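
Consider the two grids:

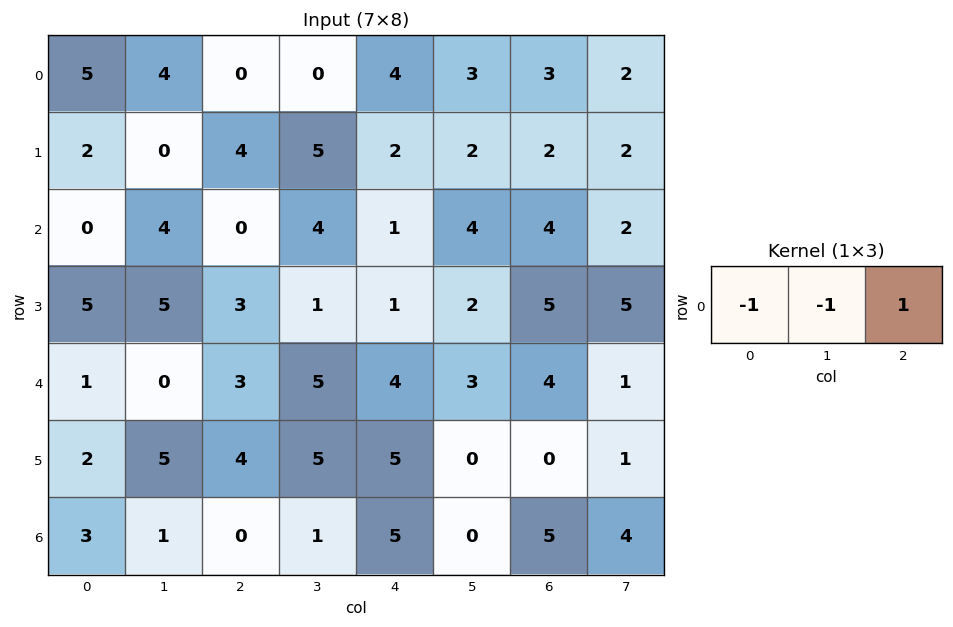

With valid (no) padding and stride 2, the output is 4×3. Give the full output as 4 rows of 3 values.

-9 4 -4
-4 -3 -1
2 -4 -3
-4 4 0

Output[0,0]: The receptive field on the input at this output position is [5 4 0]. Elementwise product with the kernel and sum: 5·-1 + 4·-1 + 0·1.
Output[0,1]: The receptive field on the input at this output position is [0 0 4]. Elementwise product with the kernel and sum: 0·-1 + 0·-1 + 4·1.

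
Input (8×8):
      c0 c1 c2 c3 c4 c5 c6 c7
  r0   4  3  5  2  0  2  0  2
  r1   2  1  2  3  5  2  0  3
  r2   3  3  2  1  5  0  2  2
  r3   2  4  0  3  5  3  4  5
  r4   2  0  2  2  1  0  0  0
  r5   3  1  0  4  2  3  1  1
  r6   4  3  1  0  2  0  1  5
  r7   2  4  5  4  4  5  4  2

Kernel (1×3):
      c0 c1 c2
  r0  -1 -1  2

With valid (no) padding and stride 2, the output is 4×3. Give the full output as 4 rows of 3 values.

3 -7 -2
-2 7 -1
2 -2 -1
-5 3 0

Output[0,0]: The receptive field on the input at this output position is [4 3 5]. Elementwise product with the kernel and sum: 4·-1 + 3·-1 + 5·2.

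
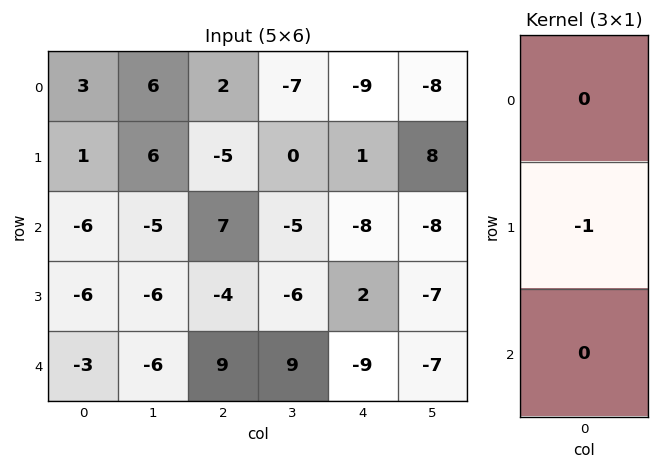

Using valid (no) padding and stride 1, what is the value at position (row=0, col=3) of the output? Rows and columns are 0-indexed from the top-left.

The receptive field on the input at this output position is [-7 / 0 / -5]. Elementwise product with the kernel and sum: 0·-1.

0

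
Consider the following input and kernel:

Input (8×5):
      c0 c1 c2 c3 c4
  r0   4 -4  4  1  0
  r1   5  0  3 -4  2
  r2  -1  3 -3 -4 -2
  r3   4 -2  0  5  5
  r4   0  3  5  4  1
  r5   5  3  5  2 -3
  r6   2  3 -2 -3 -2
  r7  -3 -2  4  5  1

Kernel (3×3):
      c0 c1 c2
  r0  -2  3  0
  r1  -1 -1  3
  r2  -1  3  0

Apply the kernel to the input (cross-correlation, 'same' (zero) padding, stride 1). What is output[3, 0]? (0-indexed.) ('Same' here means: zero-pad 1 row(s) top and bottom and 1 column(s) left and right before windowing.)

-13

The receptive field on the zero-padded input at this output position is [0 -1 3 / 0 4 -2 / 0 0 3]. Elementwise product with the kernel and sum: 0·-2 + -1·3 + 0·-1 + 4·-1 + -2·3 + 0·-1 + 0·3.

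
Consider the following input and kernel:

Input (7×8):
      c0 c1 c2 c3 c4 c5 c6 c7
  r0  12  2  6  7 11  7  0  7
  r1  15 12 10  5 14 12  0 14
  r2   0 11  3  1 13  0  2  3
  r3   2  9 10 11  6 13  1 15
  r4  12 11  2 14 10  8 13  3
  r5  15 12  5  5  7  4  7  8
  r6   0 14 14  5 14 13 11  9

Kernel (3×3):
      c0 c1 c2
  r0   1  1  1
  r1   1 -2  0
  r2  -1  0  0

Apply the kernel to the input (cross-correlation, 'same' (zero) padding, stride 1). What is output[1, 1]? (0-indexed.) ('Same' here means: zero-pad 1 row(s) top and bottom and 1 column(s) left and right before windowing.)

11

The receptive field on the zero-padded input at this output position is [12 2 6 / 15 12 10 / 0 11 3]. Elementwise product with the kernel and sum: 12·1 + 2·1 + 6·1 + 15·1 + 12·-2 + 0·-1.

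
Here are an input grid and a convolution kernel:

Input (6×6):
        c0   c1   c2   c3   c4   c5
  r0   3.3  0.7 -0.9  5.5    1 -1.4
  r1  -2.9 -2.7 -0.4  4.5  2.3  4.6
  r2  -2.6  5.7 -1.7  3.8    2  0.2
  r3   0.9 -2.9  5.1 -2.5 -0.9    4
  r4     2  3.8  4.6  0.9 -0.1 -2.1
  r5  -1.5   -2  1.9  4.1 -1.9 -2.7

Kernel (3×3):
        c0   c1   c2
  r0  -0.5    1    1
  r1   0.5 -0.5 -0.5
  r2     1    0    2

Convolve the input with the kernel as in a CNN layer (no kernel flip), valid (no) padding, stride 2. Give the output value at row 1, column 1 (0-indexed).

The receptive field on the input at this output position is [-1.7 3.8 2 / 5.1 -2.5 -0.9 / 4.6 0.9 -0.1]. Elementwise product with the kernel and sum: -1.7·-0.5 + 3.8·1 + 2·1 + 5.1·0.5 + -2.5·-0.5 + -0.9·-0.5 + 4.6·1 + -0.1·2.

15.3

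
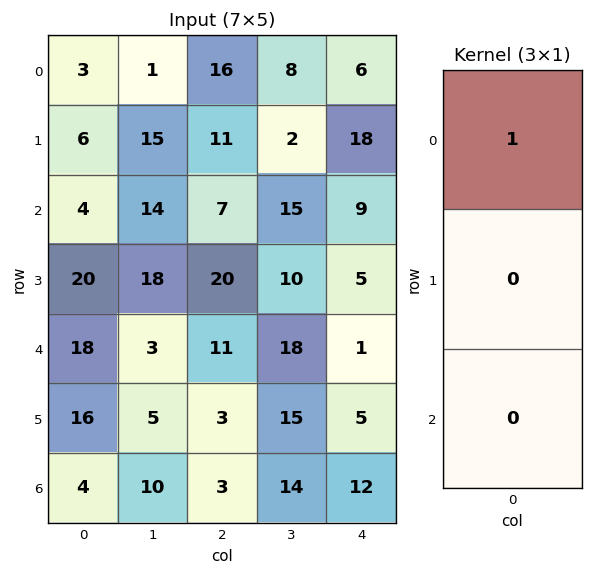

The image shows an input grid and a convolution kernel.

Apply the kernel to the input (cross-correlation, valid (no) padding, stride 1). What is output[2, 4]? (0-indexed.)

9

The receptive field on the input at this output position is [9 / 5 / 1]. Elementwise product with the kernel and sum: 9·1.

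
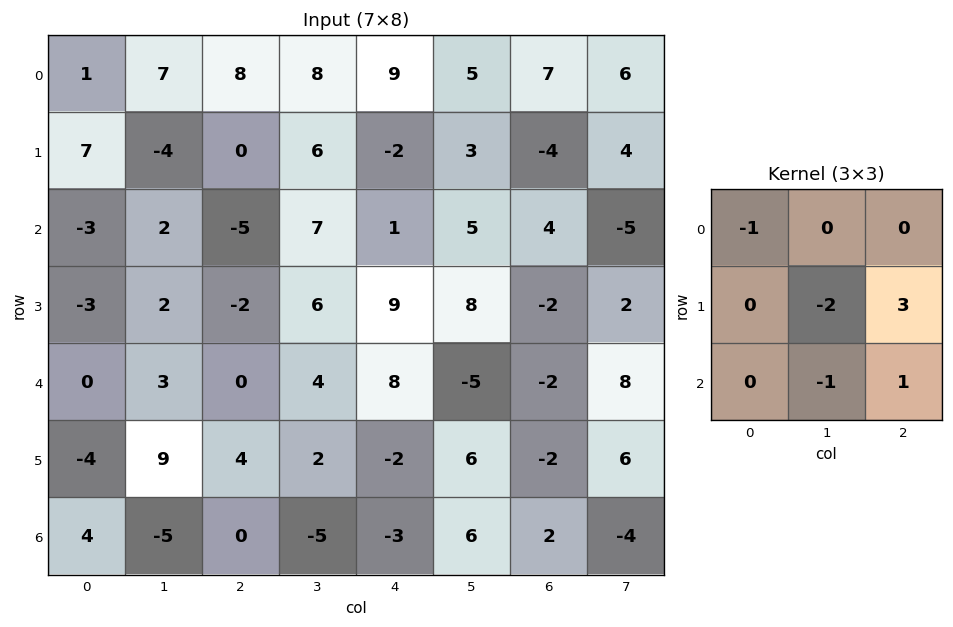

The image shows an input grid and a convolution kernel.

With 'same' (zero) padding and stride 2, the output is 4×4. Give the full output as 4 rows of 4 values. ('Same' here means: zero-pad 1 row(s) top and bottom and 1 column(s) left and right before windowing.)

8 14 2 12
17 43 6 -22
22 8 -29 28
-23 -24 22 -22

Output[0,0]: The receptive field on the zero-padded input at this output position is [0 0 0 / 0 1 7 / 0 7 -4]. Elementwise product with the kernel and sum: 0·-1 + 1·-2 + 7·3 + 7·-1 + -4·1.
Output[0,1]: The receptive field on the zero-padded input at this output position is [0 0 0 / 7 8 8 / -4 0 6]. Elementwise product with the kernel and sum: 0·-1 + 8·-2 + 8·3 + 0·-1 + 6·1.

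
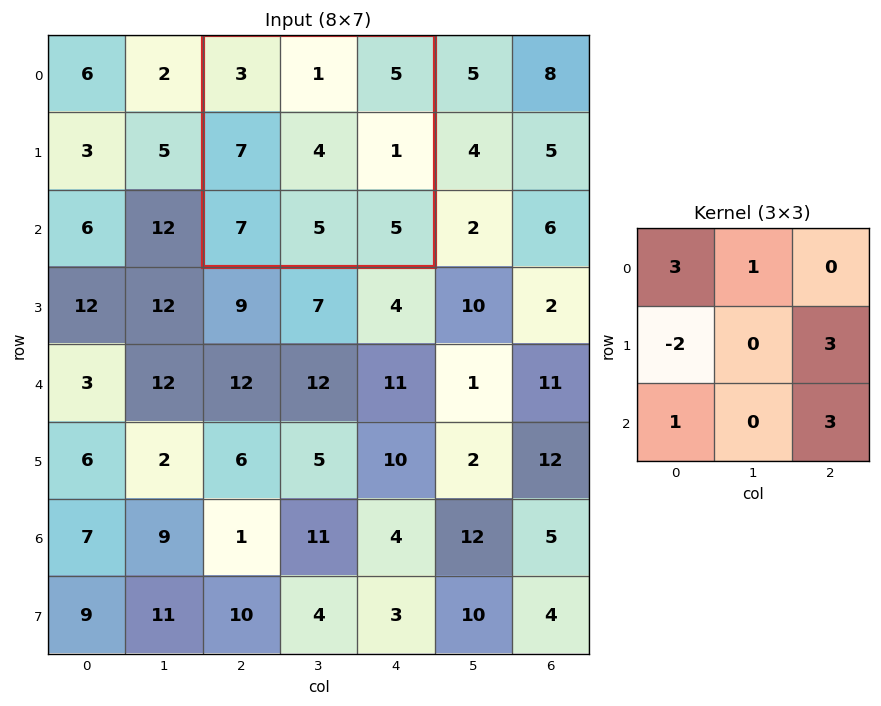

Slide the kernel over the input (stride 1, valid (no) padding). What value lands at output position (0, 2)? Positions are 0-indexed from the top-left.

21

The receptive field on the input at this output position is [3 1 5 / 7 4 1 / 7 5 5]. Elementwise product with the kernel and sum: 3·3 + 1·1 + 7·-2 + 1·3 + 7·1 + 5·3.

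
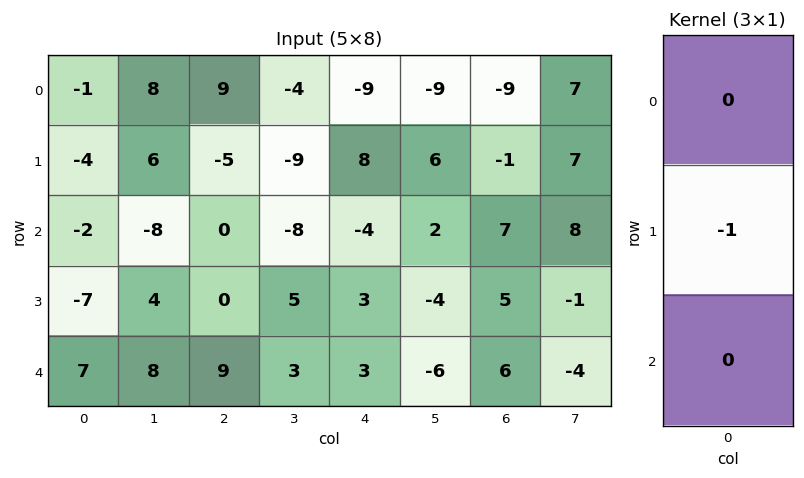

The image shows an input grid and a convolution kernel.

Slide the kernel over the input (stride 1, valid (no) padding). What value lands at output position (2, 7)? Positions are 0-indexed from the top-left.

1

The receptive field on the input at this output position is [8 / -1 / -4]. Elementwise product with the kernel and sum: -1·-1.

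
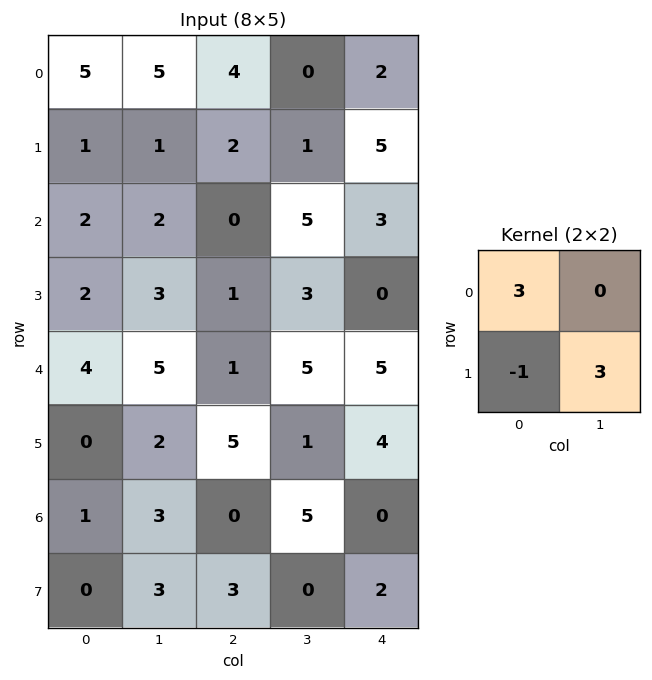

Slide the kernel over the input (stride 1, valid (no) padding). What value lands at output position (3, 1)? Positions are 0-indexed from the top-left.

7

The receptive field on the input at this output position is [3 1 / 5 1]. Elementwise product with the kernel and sum: 3·3 + 5·-1 + 1·3.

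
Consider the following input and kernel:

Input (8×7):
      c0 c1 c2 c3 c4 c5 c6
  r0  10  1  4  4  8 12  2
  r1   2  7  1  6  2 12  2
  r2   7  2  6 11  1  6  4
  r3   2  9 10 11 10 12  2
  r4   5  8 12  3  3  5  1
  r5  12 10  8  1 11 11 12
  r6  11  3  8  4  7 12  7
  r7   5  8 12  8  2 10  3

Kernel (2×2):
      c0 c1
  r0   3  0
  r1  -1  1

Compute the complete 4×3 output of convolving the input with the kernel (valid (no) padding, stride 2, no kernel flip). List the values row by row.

35 17 34
28 19 5
13 29 9
36 20 29

Output[0,0]: The receptive field on the input at this output position is [10 1 / 2 7]. Elementwise product with the kernel and sum: 10·3 + 2·-1 + 7·1.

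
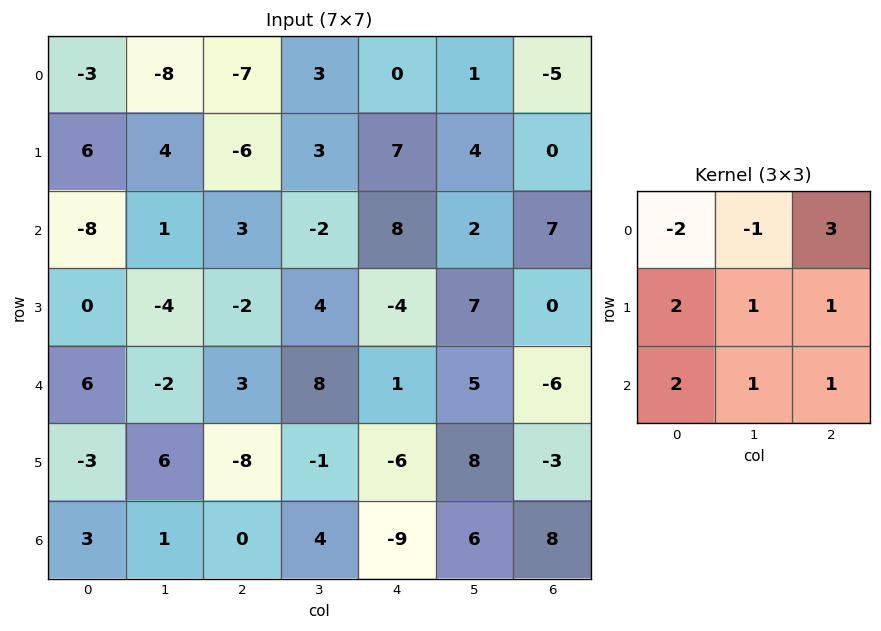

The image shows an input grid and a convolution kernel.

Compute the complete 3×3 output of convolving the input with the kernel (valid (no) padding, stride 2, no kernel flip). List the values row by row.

-9 21 27
31 31 3
-2 -39 -36

Output[0,0]: The receptive field on the input at this output position is [-3 -8 -7 / 6 4 -6 / -8 1 3]. Elementwise product with the kernel and sum: -3·-2 + -8·-1 + -7·3 + 6·2 + 4·1 + -6·1 + -8·2 + 1·1 + 3·1.
Output[0,1]: The receptive field on the input at this output position is [-7 3 0 / -6 3 7 / 3 -2 8]. Elementwise product with the kernel and sum: -7·-2 + 3·-1 + 0·3 + -6·2 + 3·1 + 7·1 + 3·2 + -2·1 + 8·1.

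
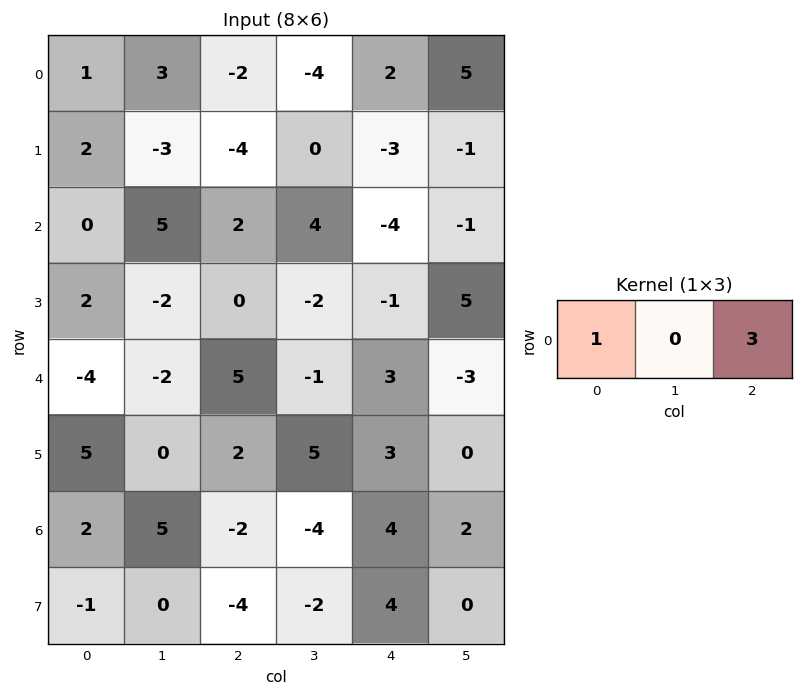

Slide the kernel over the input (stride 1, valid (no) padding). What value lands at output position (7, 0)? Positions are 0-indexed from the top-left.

The receptive field on the input at this output position is [-1 0 -4]. Elementwise product with the kernel and sum: -1·1 + -4·3.

-13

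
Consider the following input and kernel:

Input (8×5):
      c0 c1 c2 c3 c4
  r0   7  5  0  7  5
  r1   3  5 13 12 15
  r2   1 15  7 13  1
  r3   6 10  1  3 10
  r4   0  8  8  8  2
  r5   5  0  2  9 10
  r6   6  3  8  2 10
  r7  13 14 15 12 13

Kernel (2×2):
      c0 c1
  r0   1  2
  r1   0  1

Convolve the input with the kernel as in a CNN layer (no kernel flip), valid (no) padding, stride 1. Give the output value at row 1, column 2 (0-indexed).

The receptive field on the input at this output position is [13 12 / 7 13]. Elementwise product with the kernel and sum: 13·1 + 12·2 + 13·1.

50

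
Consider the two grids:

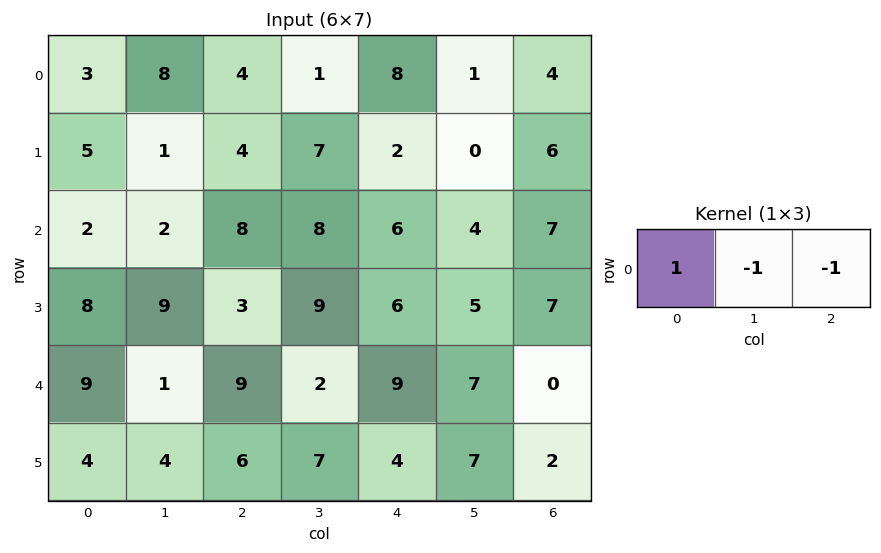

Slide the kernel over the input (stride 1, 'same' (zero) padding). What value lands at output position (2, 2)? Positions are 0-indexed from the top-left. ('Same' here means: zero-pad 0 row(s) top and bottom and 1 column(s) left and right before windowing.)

-14

The receptive field on the zero-padded input at this output position is [2 8 8]. Elementwise product with the kernel and sum: 2·1 + 8·-1 + 8·-1.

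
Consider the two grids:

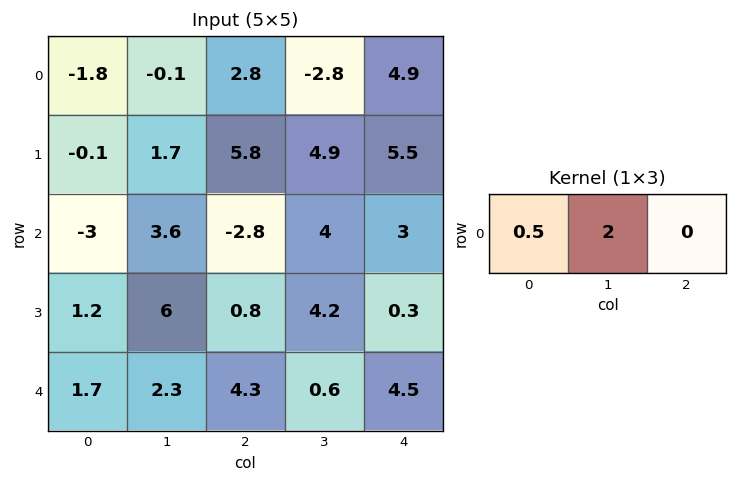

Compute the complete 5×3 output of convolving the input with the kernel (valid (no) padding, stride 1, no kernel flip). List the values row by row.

-1.1 5.55 -4.2
3.35 12.45 12.7
5.7 -3.8 6.6
12.6 4.6 8.8
5.45 9.75 3.35

Output[0,0]: The receptive field on the input at this output position is [-1.8 -0.1 2.8]. Elementwise product with the kernel and sum: -1.8·0.5 + -0.1·2.
Output[0,1]: The receptive field on the input at this output position is [-0.1 2.8 -2.8]. Elementwise product with the kernel and sum: -0.1·0.5 + 2.8·2.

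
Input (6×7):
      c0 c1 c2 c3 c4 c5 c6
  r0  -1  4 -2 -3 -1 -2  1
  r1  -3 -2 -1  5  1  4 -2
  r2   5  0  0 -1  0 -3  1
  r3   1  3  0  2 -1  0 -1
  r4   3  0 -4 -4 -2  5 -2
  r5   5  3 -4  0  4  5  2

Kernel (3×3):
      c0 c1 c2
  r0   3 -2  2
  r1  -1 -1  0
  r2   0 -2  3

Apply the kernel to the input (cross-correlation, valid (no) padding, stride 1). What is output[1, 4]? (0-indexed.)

-9

The receptive field on the input at this output position is [1 4 -2 / 0 -3 1 / -1 0 -1]. Elementwise product with the kernel and sum: 1·3 + 4·-2 + -2·2 + 0·-1 + -3·-1 + 0·-2 + -1·3.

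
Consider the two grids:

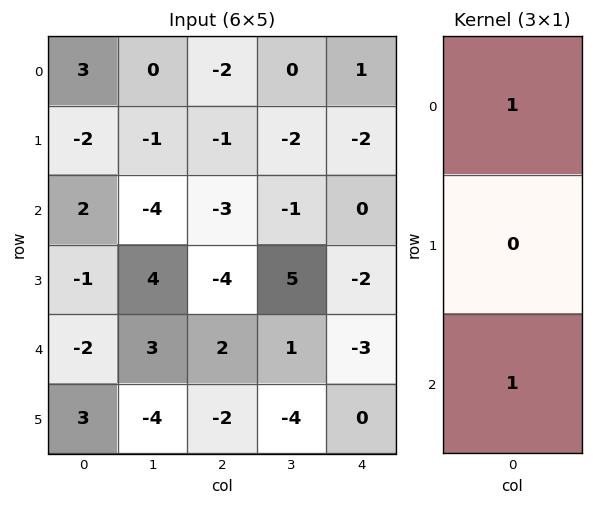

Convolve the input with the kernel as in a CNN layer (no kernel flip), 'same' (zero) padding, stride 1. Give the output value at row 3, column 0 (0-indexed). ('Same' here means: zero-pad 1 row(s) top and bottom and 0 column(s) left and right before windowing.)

0

The receptive field on the zero-padded input at this output position is [2 / -1 / -2]. Elementwise product with the kernel and sum: 2·1 + -2·1.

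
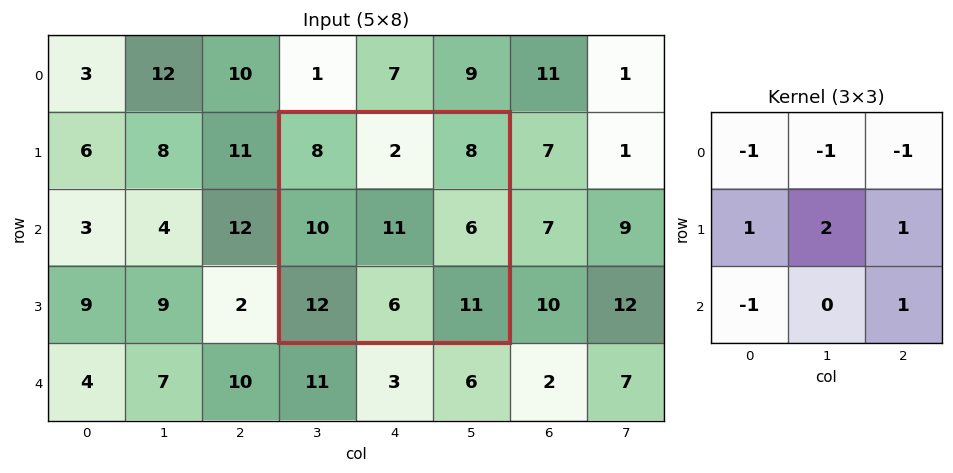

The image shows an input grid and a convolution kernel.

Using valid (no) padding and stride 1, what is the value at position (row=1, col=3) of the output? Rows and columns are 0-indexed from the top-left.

The receptive field on the input at this output position is [8 2 8 / 10 11 6 / 12 6 11]. Elementwise product with the kernel and sum: 8·-1 + 2·-1 + 8·-1 + 10·1 + 11·2 + 6·1 + 12·-1 + 11·1.

19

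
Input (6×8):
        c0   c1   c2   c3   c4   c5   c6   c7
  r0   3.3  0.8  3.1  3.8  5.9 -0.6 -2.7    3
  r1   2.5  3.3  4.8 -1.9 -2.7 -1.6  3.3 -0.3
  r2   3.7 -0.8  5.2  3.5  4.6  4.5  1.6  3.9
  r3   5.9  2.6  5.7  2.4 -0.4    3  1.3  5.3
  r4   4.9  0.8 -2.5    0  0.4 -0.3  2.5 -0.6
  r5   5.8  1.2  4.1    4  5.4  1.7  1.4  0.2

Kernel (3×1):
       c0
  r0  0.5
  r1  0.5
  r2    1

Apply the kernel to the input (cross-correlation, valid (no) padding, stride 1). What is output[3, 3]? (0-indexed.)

5.2

The receptive field on the input at this output position is [2.4 / 0 / 4]. Elementwise product with the kernel and sum: 2.4·0.5 + 0·0.5 + 4·1.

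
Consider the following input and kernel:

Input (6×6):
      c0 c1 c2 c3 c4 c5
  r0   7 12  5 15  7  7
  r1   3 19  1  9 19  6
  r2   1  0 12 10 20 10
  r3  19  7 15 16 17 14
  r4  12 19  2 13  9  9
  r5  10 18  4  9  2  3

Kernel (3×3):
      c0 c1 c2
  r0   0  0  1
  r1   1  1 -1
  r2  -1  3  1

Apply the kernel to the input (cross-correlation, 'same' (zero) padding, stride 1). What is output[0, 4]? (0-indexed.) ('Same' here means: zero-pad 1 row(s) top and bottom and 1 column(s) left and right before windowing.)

69

The receptive field on the zero-padded input at this output position is [0 0 0 / 15 7 7 / 9 19 6]. Elementwise product with the kernel and sum: 0·1 + 15·1 + 7·1 + 7·-1 + 9·-1 + 19·3 + 6·1.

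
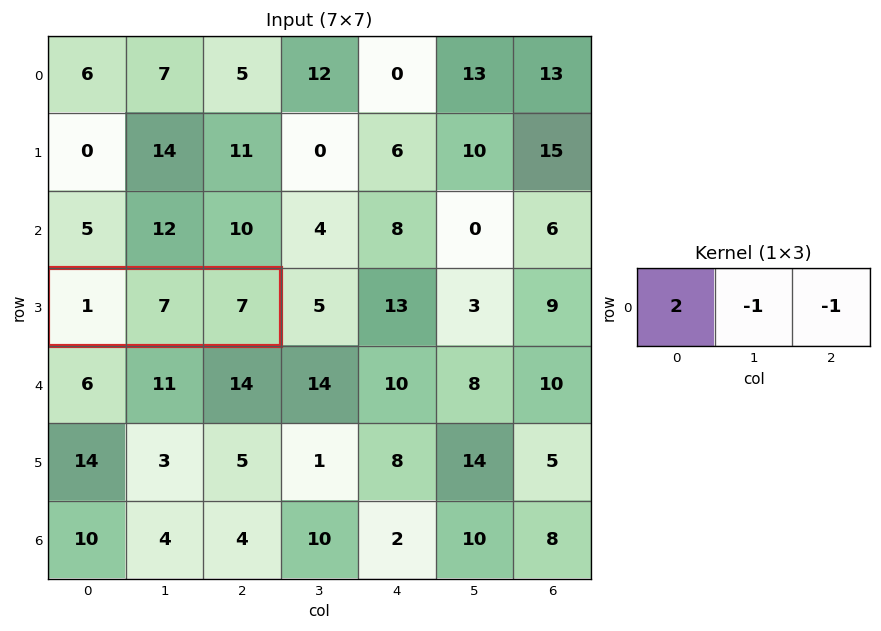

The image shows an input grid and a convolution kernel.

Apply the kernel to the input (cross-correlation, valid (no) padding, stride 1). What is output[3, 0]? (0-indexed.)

The receptive field on the input at this output position is [1 7 7]. Elementwise product with the kernel and sum: 1·2 + 7·-1 + 7·-1.

-12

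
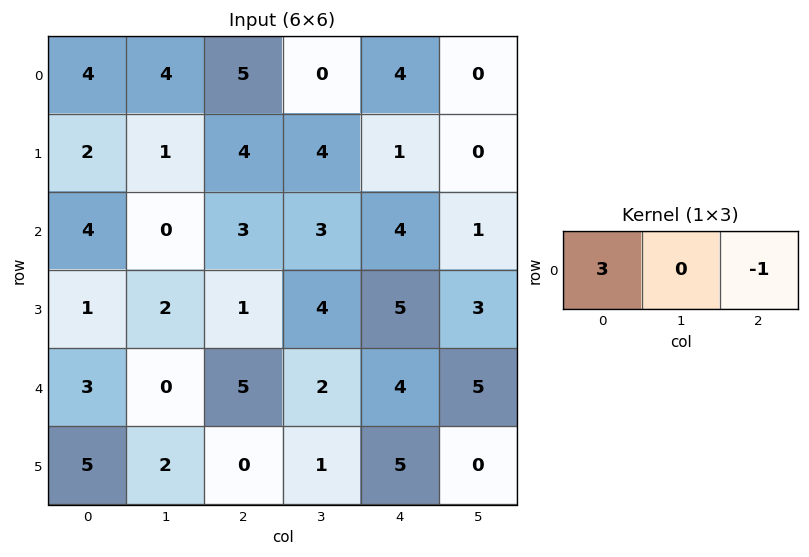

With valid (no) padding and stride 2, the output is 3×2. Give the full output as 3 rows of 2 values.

7 11
9 5
4 11

Output[0,0]: The receptive field on the input at this output position is [4 4 5]. Elementwise product with the kernel and sum: 4·3 + 5·-1.
Output[0,1]: The receptive field on the input at this output position is [5 0 4]. Elementwise product with the kernel and sum: 5·3 + 4·-1.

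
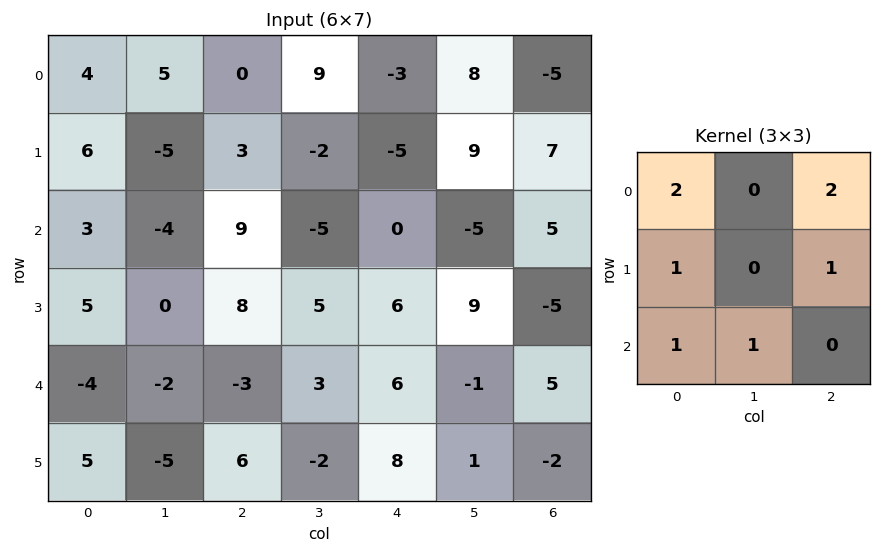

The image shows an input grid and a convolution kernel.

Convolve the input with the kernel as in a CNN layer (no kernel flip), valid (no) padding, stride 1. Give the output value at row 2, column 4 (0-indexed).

16

The receptive field on the input at this output position is [0 -5 5 / 6 9 -5 / 6 -1 5]. Elementwise product with the kernel and sum: 0·2 + 5·2 + 6·1 + -5·1 + 6·1 + -1·1.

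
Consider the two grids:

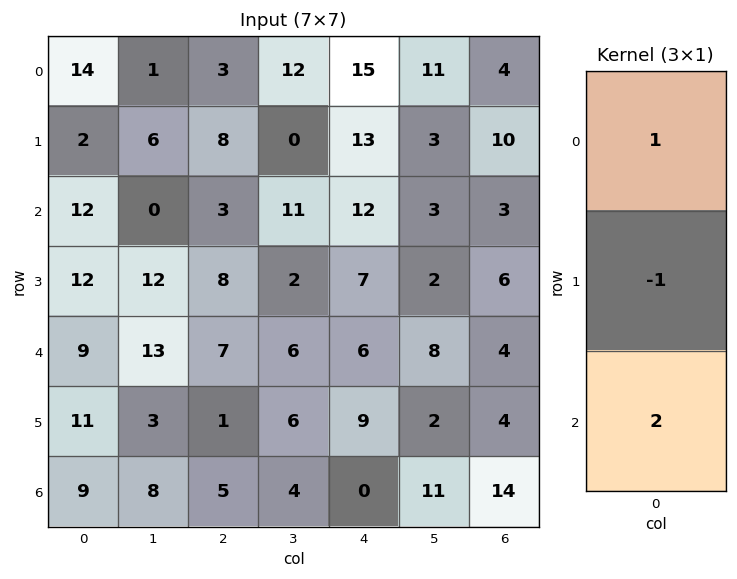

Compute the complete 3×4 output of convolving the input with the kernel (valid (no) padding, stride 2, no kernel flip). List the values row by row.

Output[0,0]: The receptive field on the input at this output position is [14 / 2 / 12]. Elementwise product with the kernel and sum: 14·1 + 2·-1 + 12·2.
Output[0,1]: The receptive field on the input at this output position is [3 / 8 / 3]. Elementwise product with the kernel and sum: 3·1 + 8·-1 + 3·2.

36 1 26 0
18 9 17 5
16 16 -3 28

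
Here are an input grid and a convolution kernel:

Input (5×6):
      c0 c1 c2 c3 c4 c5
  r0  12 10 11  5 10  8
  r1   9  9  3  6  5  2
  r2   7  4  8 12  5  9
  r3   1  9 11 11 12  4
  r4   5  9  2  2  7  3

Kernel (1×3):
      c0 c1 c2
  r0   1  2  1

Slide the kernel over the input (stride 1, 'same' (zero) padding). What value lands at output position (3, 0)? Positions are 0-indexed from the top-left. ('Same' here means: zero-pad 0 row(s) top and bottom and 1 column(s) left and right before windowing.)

The receptive field on the zero-padded input at this output position is [0 1 9]. Elementwise product with the kernel and sum: 0·1 + 1·2 + 9·1.

11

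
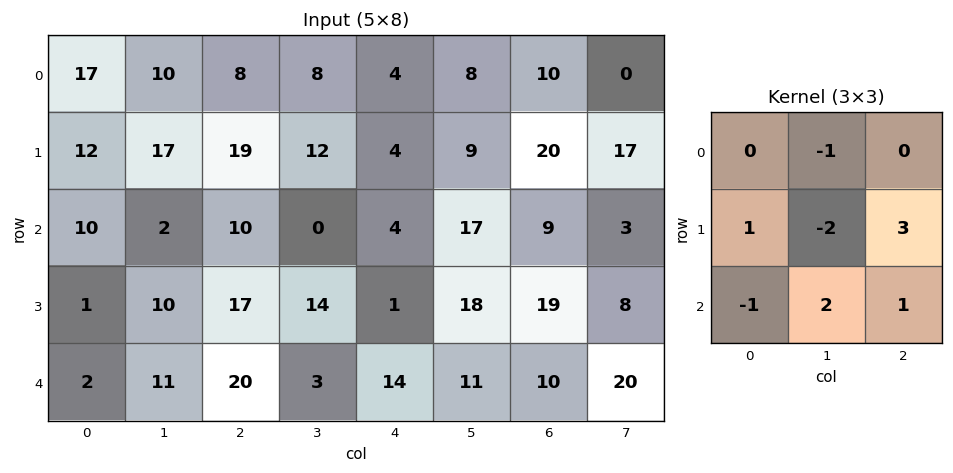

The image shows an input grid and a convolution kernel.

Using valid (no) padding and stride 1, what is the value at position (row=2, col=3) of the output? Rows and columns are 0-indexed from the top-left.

The receptive field on the input at this output position is [0 4 17 / 14 1 18 / 3 14 11]. Elementwise product with the kernel and sum: 4·-1 + 14·1 + 1·-2 + 18·3 + 3·-1 + 14·2 + 11·1.

98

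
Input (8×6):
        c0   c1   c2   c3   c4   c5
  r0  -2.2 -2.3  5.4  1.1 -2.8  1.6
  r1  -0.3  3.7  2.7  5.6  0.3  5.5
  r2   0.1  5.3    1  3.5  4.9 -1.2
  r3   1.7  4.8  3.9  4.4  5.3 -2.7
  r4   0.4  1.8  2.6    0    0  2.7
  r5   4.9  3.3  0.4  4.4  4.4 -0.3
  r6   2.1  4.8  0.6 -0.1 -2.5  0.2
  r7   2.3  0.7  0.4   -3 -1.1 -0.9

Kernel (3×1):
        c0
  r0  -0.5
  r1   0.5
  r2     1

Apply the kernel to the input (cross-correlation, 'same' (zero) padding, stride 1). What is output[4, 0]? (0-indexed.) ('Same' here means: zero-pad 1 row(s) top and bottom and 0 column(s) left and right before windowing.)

The receptive field on the zero-padded input at this output position is [1.7 / 0.4 / 4.9]. Elementwise product with the kernel and sum: 1.7·-0.5 + 0.4·0.5 + 4.9·1.

4.25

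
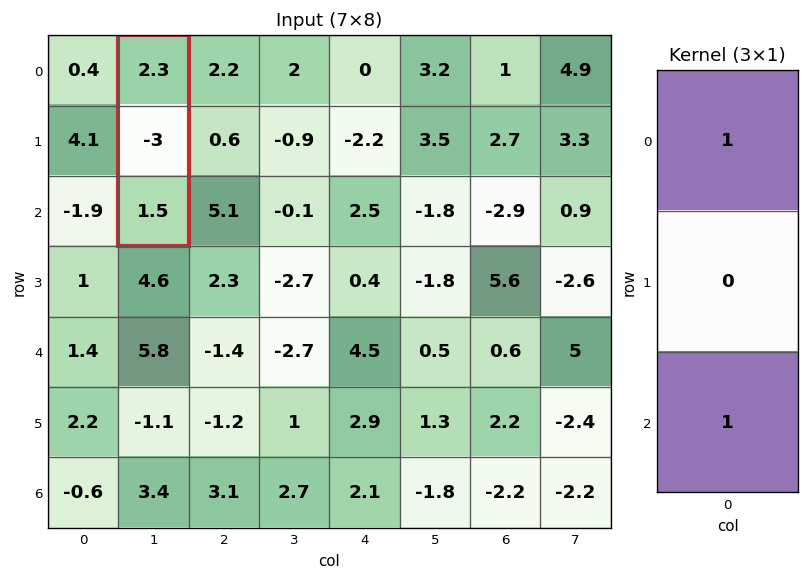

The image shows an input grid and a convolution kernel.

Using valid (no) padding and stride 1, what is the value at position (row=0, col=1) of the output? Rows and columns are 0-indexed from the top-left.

The receptive field on the input at this output position is [2.3 / -3 / 1.5]. Elementwise product with the kernel and sum: 2.3·1 + 1.5·1.

3.8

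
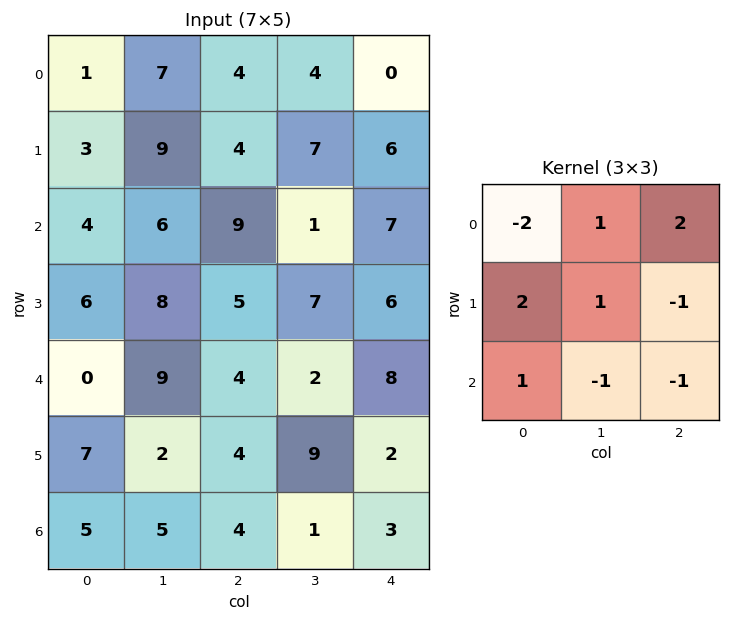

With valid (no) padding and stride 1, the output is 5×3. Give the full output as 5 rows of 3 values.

13 9 6
9 16 15
18 16 2
12 12 4
25 -11 25

Output[0,0]: The receptive field on the input at this output position is [1 7 4 / 3 9 4 / 4 6 9]. Elementwise product with the kernel and sum: 1·-2 + 7·1 + 4·2 + 3·2 + 9·1 + 4·-1 + 4·1 + 6·-1 + 9·-1.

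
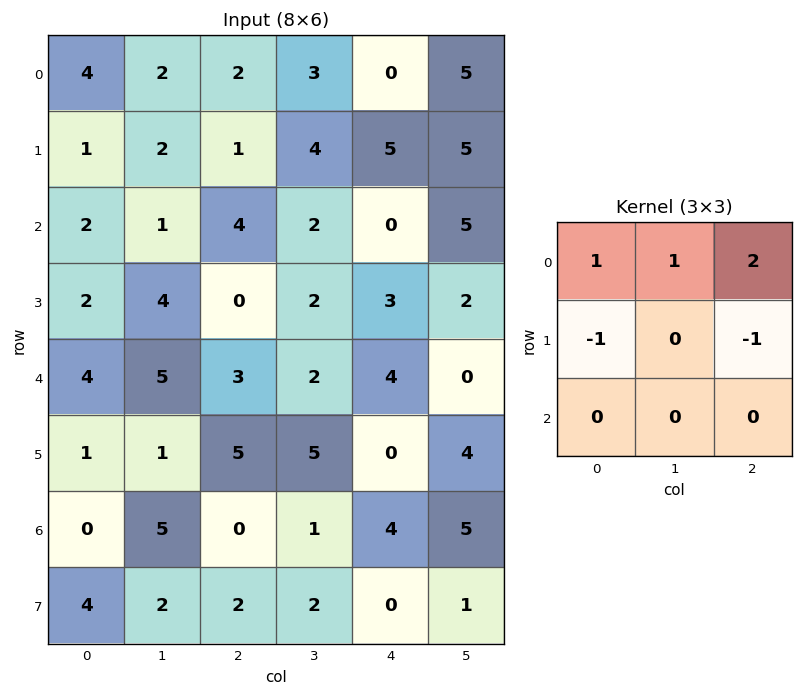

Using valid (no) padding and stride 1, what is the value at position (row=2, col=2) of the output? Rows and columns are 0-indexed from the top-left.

The receptive field on the input at this output position is [4 2 0 / 0 2 3 / 3 2 4]. Elementwise product with the kernel and sum: 4·1 + 2·1 + 0·2 + 0·-1 + 3·-1.

3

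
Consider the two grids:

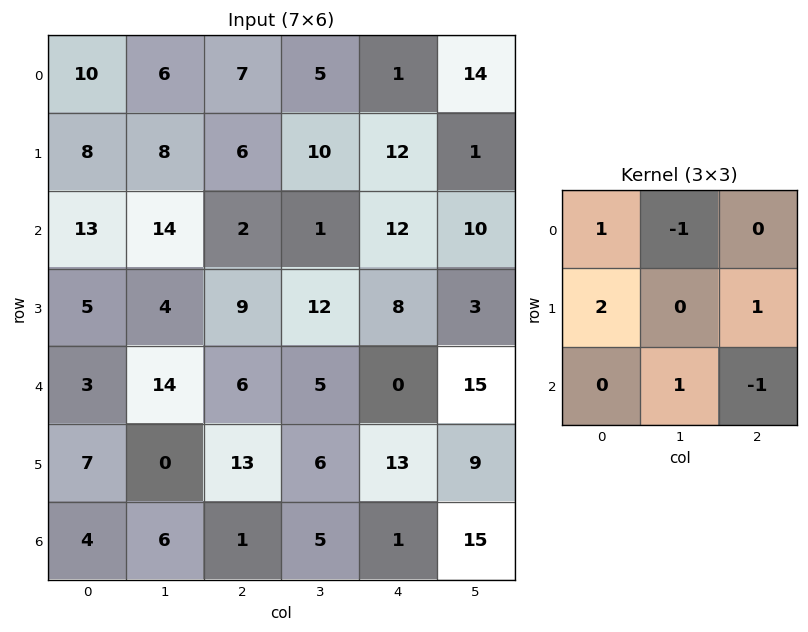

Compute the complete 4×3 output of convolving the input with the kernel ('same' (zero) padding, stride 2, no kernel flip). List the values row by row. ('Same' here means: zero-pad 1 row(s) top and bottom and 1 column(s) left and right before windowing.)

6 13 35
7 28 15
16 35 33
-1 4 18

Output[0,0]: The receptive field on the zero-padded input at this output position is [0 0 0 / 0 10 6 / 0 8 8]. Elementwise product with the kernel and sum: 0·1 + 0·-1 + 0·2 + 6·1 + 8·1 + 8·-1.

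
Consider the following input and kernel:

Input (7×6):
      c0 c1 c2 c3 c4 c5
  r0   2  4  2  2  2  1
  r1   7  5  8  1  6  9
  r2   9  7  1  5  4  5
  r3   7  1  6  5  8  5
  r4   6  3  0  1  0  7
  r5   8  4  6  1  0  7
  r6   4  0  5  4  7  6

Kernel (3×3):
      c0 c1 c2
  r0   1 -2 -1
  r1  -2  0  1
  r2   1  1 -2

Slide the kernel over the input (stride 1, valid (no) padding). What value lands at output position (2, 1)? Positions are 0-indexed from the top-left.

4

The receptive field on the input at this output position is [7 1 5 / 1 6 5 / 3 0 1]. Elementwise product with the kernel and sum: 7·1 + 1·-2 + 5·-1 + 1·-2 + 5·1 + 3·1 + 0·1 + 1·-2.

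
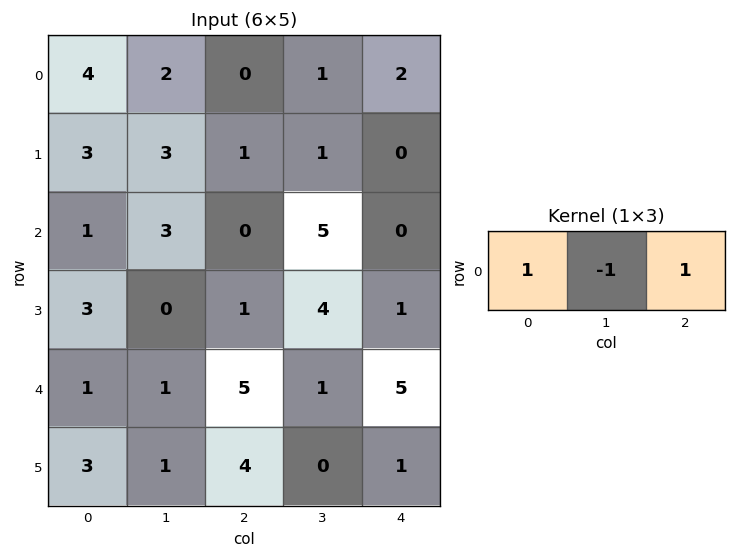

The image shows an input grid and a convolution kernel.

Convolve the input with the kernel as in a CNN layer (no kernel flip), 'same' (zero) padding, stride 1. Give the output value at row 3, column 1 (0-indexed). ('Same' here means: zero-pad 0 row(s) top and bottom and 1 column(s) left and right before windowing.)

The receptive field on the zero-padded input at this output position is [3 0 1]. Elementwise product with the kernel and sum: 3·1 + 0·-1 + 1·1.

4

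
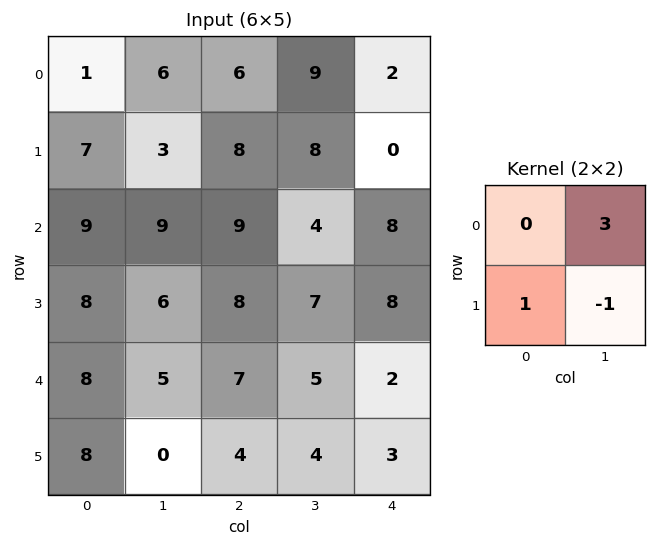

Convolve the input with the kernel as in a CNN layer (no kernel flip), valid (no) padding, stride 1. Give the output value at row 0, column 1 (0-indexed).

13

The receptive field on the input at this output position is [6 6 / 3 8]. Elementwise product with the kernel and sum: 6·3 + 3·1 + 8·-1.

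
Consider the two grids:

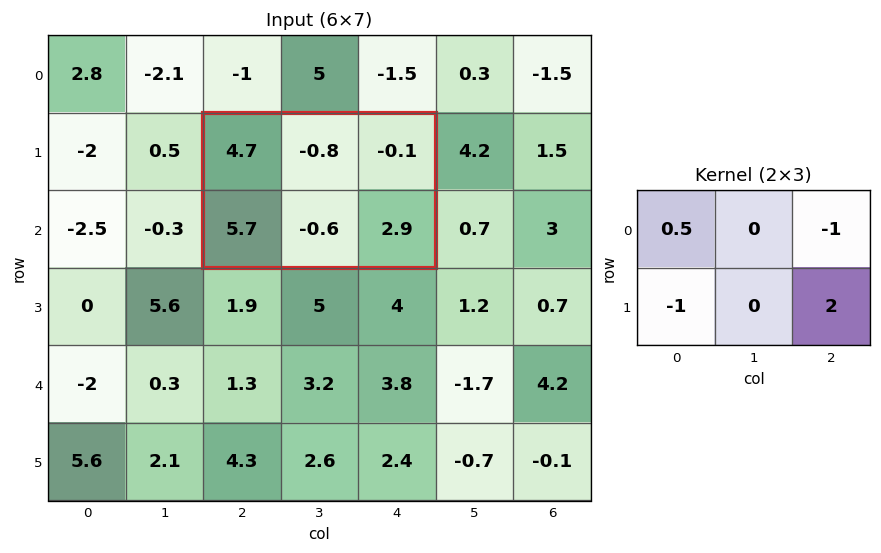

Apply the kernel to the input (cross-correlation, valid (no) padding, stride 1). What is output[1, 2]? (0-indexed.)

The receptive field on the input at this output position is [4.7 -0.8 -0.1 / 5.7 -0.6 2.9]. Elementwise product with the kernel and sum: 4.7·0.5 + -0.1·-1 + 5.7·-1 + 2.9·2.

2.55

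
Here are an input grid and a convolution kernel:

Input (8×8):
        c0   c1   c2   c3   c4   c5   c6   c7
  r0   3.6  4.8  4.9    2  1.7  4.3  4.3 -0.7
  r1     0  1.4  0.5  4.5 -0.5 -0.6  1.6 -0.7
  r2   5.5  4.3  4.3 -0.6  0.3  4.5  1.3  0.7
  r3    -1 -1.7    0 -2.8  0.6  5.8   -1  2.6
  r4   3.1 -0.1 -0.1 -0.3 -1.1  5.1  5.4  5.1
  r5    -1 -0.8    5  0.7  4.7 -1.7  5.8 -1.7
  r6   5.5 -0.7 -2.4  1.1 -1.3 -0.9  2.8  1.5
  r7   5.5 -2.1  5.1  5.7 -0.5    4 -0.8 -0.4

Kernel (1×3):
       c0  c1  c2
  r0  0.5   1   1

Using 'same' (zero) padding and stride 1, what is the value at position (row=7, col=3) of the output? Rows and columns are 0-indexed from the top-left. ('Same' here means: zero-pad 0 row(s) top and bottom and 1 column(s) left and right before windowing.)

The receptive field on the zero-padded input at this output position is [5.1 5.7 -0.5]. Elementwise product with the kernel and sum: 5.1·0.5 + 5.7·1 + -0.5·1.

7.75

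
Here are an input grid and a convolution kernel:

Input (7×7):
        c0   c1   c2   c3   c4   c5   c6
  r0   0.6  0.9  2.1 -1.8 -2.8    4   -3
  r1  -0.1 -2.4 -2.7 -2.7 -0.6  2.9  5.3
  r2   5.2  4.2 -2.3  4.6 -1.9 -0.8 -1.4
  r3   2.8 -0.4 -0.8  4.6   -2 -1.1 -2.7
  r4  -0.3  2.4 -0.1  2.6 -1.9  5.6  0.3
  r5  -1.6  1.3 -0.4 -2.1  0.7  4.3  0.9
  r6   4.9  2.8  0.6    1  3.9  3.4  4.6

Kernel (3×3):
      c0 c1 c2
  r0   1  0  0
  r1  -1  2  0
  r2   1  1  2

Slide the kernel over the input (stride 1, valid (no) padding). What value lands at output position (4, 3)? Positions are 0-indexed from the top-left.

The receptive field on the input at this output position is [2.6 -1.9 5.6 / -2.1 0.7 4.3 / 1 3.9 3.4]. Elementwise product with the kernel and sum: 2.6·1 + -2.1·-1 + 0.7·2 + 1·1 + 3.9·1 + 3.4·2.

17.8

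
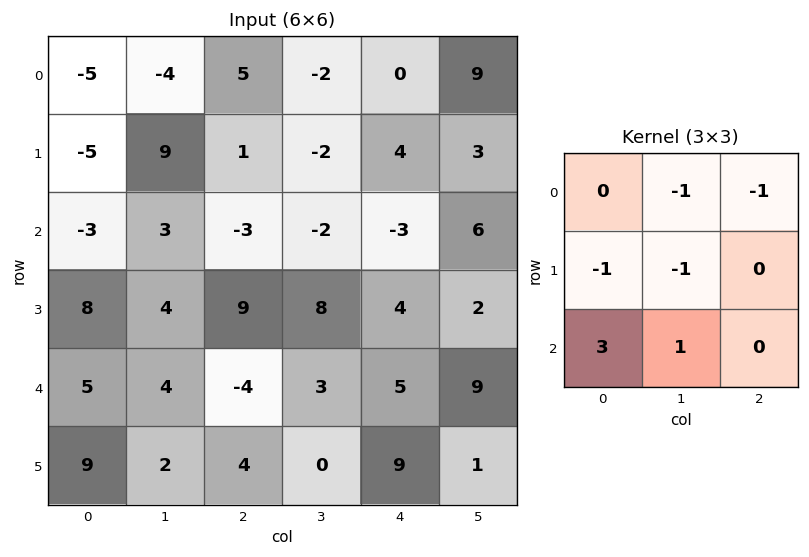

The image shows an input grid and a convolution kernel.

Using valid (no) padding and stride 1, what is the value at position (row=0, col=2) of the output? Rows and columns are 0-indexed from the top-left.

The receptive field on the input at this output position is [5 -2 0 / 1 -2 4 / -3 -2 -3]. Elementwise product with the kernel and sum: -2·-1 + 0·-1 + 1·-1 + -2·-1 + -3·3 + -2·1.

-8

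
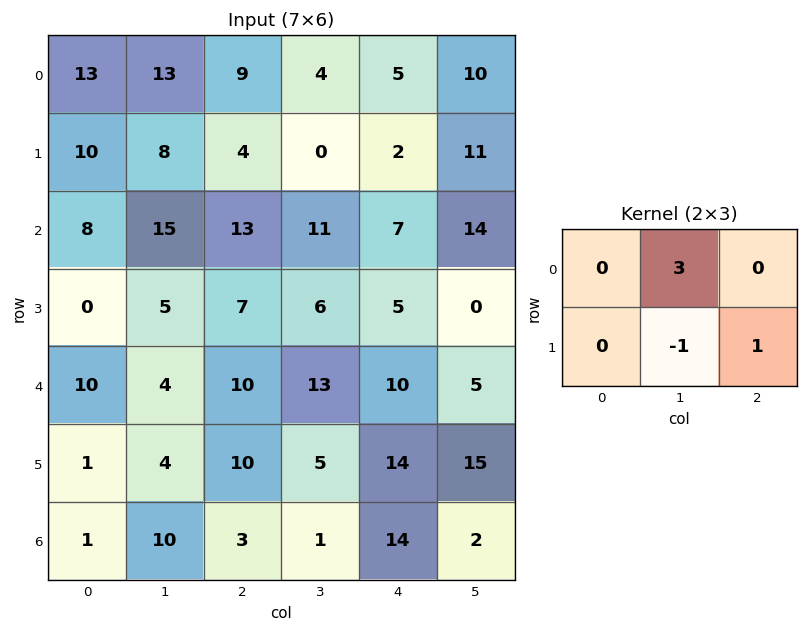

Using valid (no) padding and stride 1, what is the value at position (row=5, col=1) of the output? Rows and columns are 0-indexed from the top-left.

The receptive field on the input at this output position is [4 10 5 / 10 3 1]. Elementwise product with the kernel and sum: 10·3 + 3·-1 + 1·1.

28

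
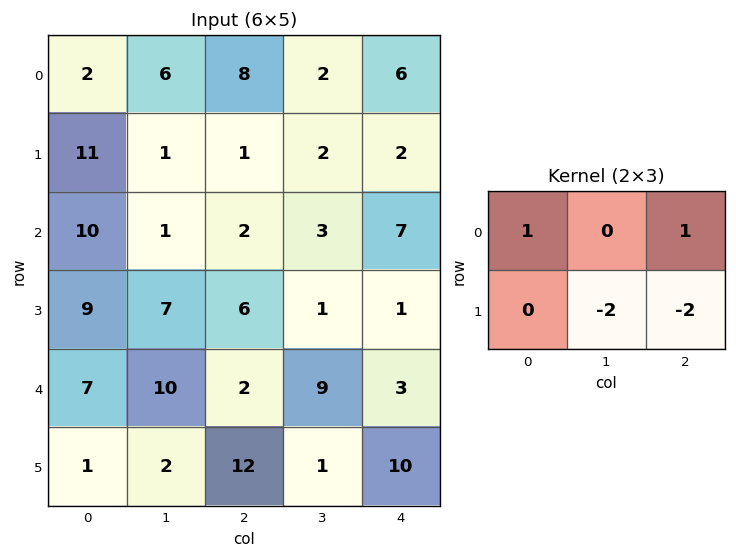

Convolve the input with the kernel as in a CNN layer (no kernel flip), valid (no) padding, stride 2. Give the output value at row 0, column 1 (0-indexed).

6

The receptive field on the input at this output position is [8 2 6 / 1 2 2]. Elementwise product with the kernel and sum: 8·1 + 6·1 + 2·-2 + 2·-2.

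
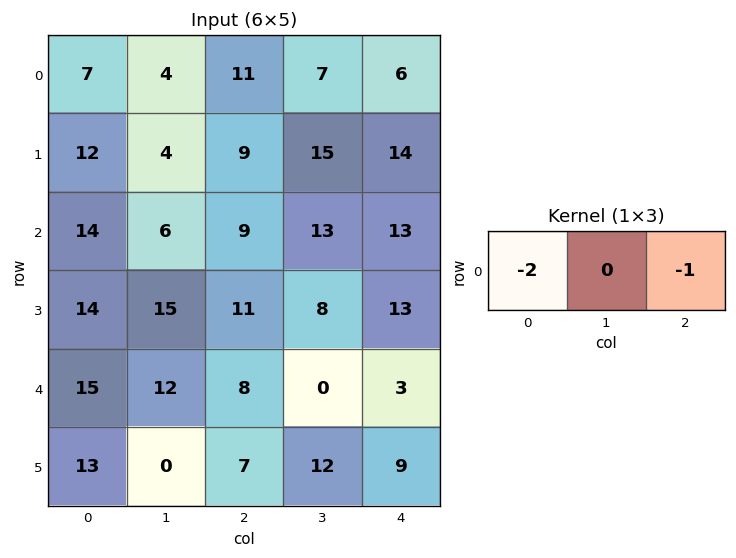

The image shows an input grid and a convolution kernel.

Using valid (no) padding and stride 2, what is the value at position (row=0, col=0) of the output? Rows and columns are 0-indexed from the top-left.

-25

The receptive field on the input at this output position is [7 4 11]. Elementwise product with the kernel and sum: 7·-2 + 11·-1.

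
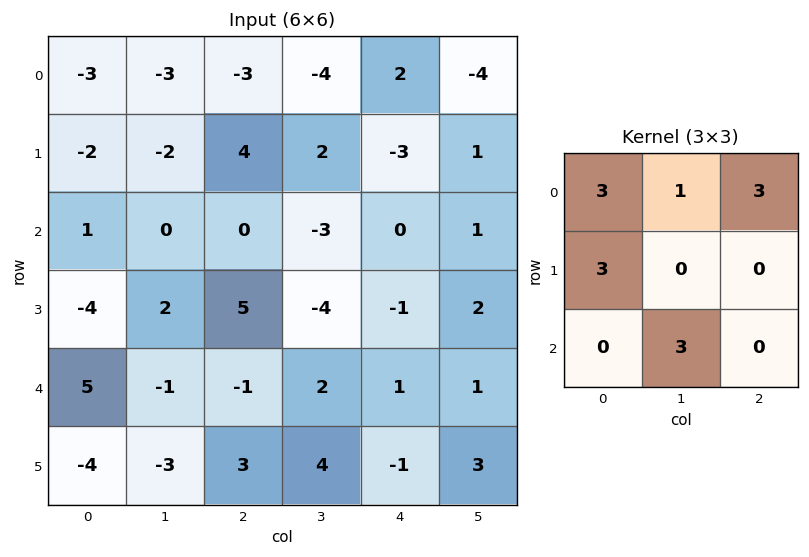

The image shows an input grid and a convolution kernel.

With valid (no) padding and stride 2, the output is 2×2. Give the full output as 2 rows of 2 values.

Output[0,0]: The receptive field on the input at this output position is [-3 -3 -3 / -2 -2 4 / 1 0 0]. Elementwise product with the kernel and sum: -3·3 + -3·1 + -3·3 + -2·3 + 0·3.

-27 -4
-12 18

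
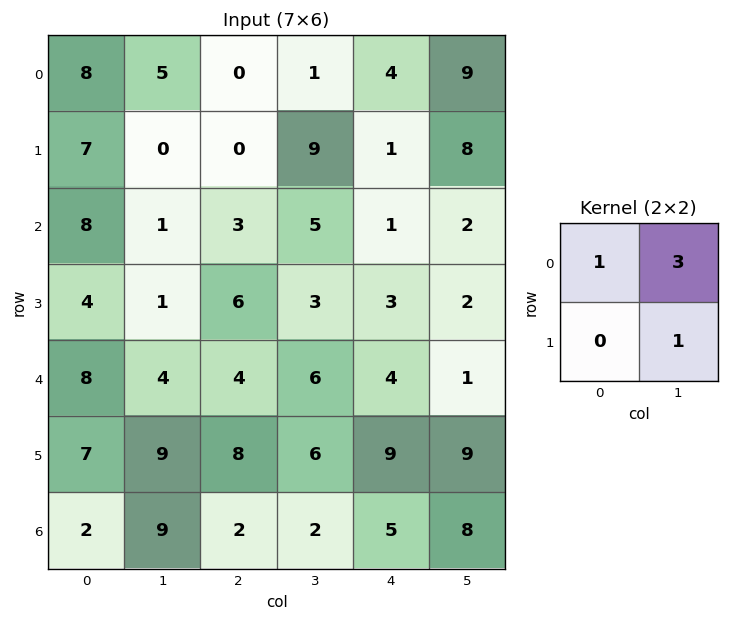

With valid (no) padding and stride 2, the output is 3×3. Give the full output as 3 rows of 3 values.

Output[0,0]: The receptive field on the input at this output position is [8 5 / 7 0]. Elementwise product with the kernel and sum: 8·1 + 5·3 + 0·1.
Output[0,1]: The receptive field on the input at this output position is [0 1 / 0 9]. Elementwise product with the kernel and sum: 0·1 + 1·3 + 9·1.

23 12 39
12 21 9
29 28 16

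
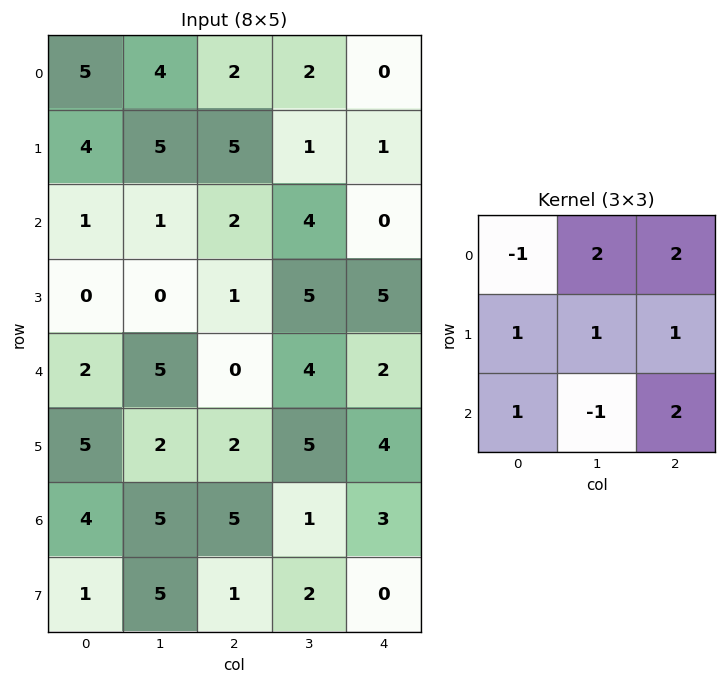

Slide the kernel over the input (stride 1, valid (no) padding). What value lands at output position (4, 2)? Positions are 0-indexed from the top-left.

33

The receptive field on the input at this output position is [0 4 2 / 2 5 4 / 5 1 3]. Elementwise product with the kernel and sum: 0·-1 + 4·2 + 2·2 + 2·1 + 5·1 + 4·1 + 5·1 + 1·-1 + 3·2.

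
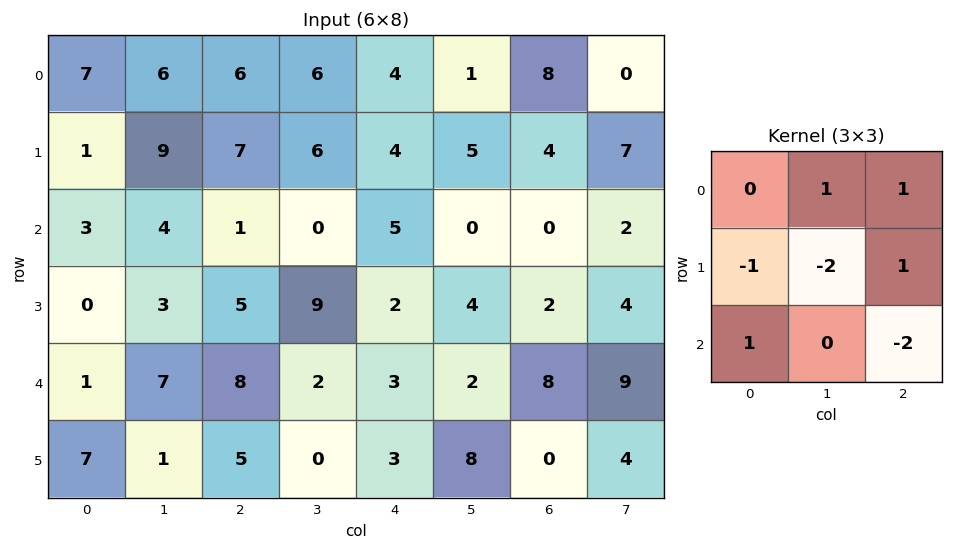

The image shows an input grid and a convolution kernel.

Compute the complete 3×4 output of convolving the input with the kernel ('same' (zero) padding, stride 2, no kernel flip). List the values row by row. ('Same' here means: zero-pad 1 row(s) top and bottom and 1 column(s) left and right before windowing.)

Output[0,0]: The receptive field on the zero-padded input at this output position is [0 0 0 / 0 7 6 / 0 1 9]. Elementwise product with the kernel and sum: 0·1 + 0·1 + 0·-1 + 7·-2 + 6·1 + 0·1 + 9·-2.

-26 -15 -17 -26
2 -8 0 9
6 -6 -16 -3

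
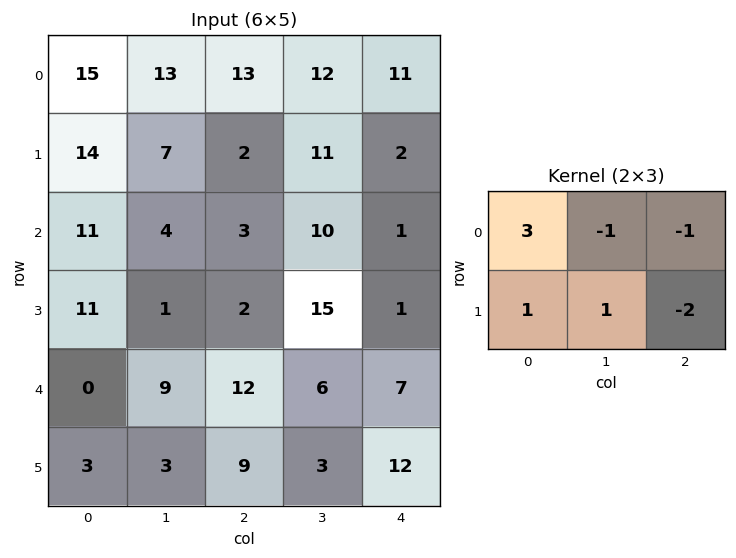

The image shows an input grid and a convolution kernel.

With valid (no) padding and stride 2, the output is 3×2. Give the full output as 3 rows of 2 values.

36 25
34 13
-33 11

Output[0,0]: The receptive field on the input at this output position is [15 13 13 / 14 7 2]. Elementwise product with the kernel and sum: 15·3 + 13·-1 + 13·-1 + 14·1 + 7·1 + 2·-2.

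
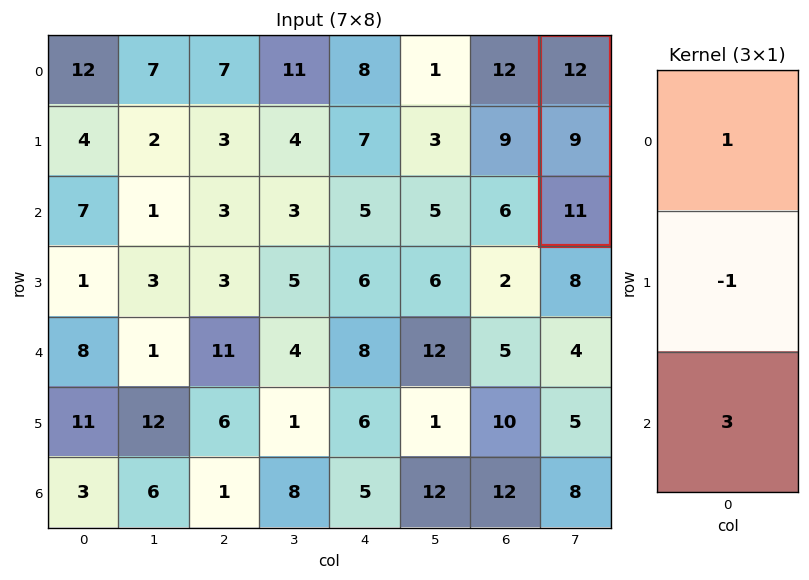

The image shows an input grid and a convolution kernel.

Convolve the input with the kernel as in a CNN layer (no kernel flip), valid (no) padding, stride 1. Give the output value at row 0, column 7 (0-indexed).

36

The receptive field on the input at this output position is [12 / 9 / 11]. Elementwise product with the kernel and sum: 12·1 + 9·-1 + 11·3.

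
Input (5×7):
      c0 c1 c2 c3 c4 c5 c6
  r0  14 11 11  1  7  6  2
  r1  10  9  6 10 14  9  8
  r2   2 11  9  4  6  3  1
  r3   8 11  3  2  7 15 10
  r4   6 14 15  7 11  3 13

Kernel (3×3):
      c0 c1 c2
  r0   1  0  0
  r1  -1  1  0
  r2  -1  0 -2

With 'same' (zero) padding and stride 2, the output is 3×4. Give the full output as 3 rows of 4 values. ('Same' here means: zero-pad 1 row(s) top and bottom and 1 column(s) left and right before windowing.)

Output[0,0]: The receptive field on the zero-padded input at this output position is [0 0 0 / 0 14 11 / 0 10 9]. Elementwise product with the kernel and sum: 0·1 + 0·-1 + 14·1 + 0·-1 + 9·-2.

-4 -29 -22 -13
-20 -8 -20 -8
6 12 6 25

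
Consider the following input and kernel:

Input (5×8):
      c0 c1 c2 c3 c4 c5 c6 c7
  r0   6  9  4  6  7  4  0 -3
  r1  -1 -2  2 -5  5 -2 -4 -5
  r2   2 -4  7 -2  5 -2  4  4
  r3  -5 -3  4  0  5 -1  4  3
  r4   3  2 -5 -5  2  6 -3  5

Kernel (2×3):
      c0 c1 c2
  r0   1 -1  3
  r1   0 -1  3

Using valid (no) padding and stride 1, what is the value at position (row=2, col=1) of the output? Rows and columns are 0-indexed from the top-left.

The receptive field on the input at this output position is [-4 7 -2 / -3 4 0]. Elementwise product with the kernel and sum: -4·1 + 7·-1 + -2·3 + 4·-1 + 0·3.

-21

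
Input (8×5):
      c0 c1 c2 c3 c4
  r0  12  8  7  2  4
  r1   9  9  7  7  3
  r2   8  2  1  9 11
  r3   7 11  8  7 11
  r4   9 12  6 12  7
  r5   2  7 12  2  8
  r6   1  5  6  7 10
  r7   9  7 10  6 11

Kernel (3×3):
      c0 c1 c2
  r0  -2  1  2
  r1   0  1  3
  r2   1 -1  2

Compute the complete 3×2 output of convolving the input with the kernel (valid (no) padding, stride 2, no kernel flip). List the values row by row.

36 26
32 77
57 59

Output[0,0]: The receptive field on the input at this output position is [12 8 7 / 9 9 7 / 8 2 1]. Elementwise product with the kernel and sum: 12·-2 + 8·1 + 7·2 + 9·1 + 7·3 + 8·1 + 2·-1 + 1·2.
Output[0,1]: The receptive field on the input at this output position is [7 2 4 / 7 7 3 / 1 9 11]. Elementwise product with the kernel and sum: 7·-2 + 2·1 + 4·2 + 7·1 + 3·3 + 1·1 + 9·-1 + 11·2.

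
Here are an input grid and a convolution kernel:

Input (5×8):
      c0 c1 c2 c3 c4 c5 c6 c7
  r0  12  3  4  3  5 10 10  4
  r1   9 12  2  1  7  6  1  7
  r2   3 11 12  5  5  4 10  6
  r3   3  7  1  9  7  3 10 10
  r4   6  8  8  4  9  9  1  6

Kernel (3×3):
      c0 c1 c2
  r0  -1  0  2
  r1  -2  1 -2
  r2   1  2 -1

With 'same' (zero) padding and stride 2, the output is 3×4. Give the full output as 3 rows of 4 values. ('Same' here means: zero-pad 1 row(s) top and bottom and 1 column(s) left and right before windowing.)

Output[0,0]: The receptive field on the zero-padded input at this output position is [0 0 0 / 0 12 3 / 0 9 12]. Elementwise product with the kernel and sum: 0·-1 + 0·2 + 0·-2 + 12·1 + 3·-2 + 0·1 + 9·2 + 12·-1.

12 7 -12 -17
4 -30 18 11
4 -5 -20 -12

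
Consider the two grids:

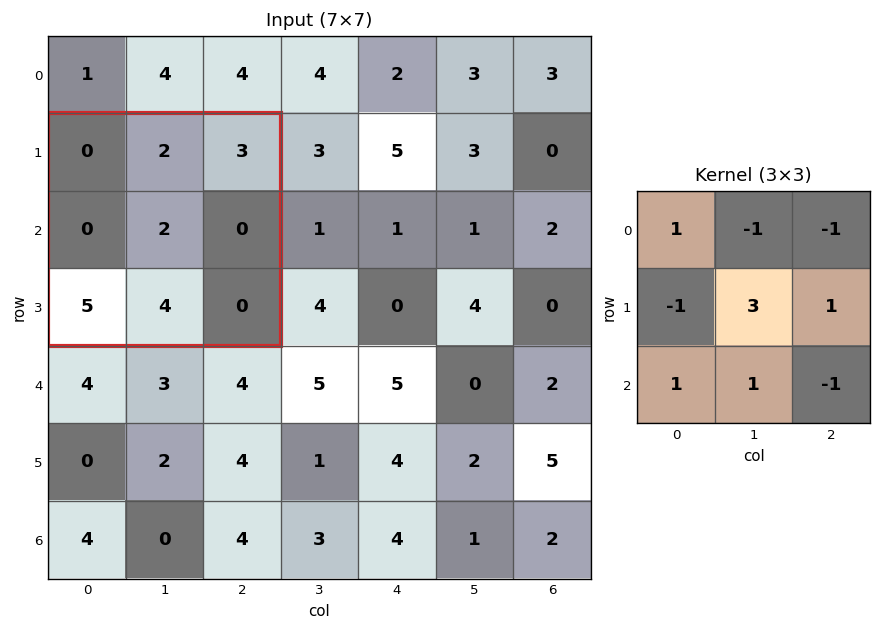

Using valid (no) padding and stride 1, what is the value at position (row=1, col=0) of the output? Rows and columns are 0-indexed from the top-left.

The receptive field on the input at this output position is [0 2 3 / 0 2 0 / 5 4 0]. Elementwise product with the kernel and sum: 0·1 + 2·-1 + 3·-1 + 0·-1 + 2·3 + 0·1 + 5·1 + 4·1 + 0·-1.

10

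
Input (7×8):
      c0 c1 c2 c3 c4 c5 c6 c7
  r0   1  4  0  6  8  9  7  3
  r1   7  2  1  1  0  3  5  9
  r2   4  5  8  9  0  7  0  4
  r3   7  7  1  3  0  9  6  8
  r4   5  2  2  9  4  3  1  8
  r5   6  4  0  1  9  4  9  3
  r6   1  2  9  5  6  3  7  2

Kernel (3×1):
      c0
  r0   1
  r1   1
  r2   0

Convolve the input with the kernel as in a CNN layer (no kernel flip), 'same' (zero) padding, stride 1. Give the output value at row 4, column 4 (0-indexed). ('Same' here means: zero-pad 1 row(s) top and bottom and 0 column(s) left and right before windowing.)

4

The receptive field on the zero-padded input at this output position is [0 / 4 / 9]. Elementwise product with the kernel and sum: 0·1 + 4·1.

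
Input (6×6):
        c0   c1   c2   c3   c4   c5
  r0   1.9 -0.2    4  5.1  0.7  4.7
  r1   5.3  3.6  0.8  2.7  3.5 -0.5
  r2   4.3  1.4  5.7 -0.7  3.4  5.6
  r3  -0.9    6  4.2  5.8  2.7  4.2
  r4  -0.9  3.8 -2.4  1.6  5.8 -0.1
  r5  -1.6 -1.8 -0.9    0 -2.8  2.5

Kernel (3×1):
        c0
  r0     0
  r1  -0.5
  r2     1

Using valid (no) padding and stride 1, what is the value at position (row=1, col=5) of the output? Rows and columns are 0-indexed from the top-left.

1.4

The receptive field on the input at this output position is [-0.5 / 5.6 / 4.2]. Elementwise product with the kernel and sum: 5.6·-0.5 + 4.2·1.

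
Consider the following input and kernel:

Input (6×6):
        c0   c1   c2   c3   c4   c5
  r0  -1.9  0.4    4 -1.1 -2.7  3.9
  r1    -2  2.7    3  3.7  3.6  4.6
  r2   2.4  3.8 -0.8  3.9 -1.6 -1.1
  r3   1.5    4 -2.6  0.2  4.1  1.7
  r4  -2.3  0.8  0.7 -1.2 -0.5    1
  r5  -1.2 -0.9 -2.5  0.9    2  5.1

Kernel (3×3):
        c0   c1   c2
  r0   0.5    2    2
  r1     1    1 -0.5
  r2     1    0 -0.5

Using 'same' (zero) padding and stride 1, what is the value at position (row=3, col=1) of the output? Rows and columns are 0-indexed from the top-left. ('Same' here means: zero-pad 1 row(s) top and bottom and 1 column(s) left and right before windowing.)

11.35

The receptive field on the zero-padded input at this output position is [2.4 3.8 -0.8 / 1.5 4 -2.6 / -2.3 0.8 0.7]. Elementwise product with the kernel and sum: 2.4·0.5 + 3.8·2 + -0.8·2 + 1.5·1 + 4·1 + -2.6·-0.5 + -2.3·1 + 0.7·-0.5.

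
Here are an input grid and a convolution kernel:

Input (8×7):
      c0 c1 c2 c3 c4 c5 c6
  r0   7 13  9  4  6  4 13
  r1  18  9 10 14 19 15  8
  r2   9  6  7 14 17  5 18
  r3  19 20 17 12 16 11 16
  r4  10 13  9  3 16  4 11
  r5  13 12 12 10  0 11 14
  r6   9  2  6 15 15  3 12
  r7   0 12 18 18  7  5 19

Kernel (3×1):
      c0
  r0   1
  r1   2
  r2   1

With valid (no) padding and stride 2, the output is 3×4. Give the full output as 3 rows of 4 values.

Output[0,0]: The receptive field on the input at this output position is [7 / 18 / 9]. Elementwise product with the kernel and sum: 7·1 + 18·2 + 9·1.
Output[0,1]: The receptive field on the input at this output position is [9 / 10 / 7]. Elementwise product with the kernel and sum: 9·1 + 10·2 + 7·1.

52 36 61 47
57 50 65 61
45 39 31 51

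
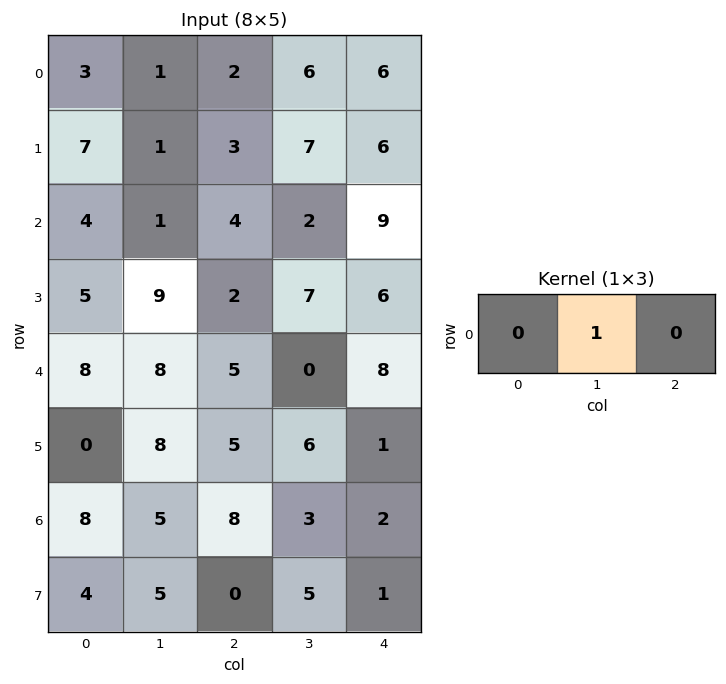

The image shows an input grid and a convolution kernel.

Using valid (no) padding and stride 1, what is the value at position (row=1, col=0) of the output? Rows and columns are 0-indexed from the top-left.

1

The receptive field on the input at this output position is [7 1 3]. Elementwise product with the kernel and sum: 1·1.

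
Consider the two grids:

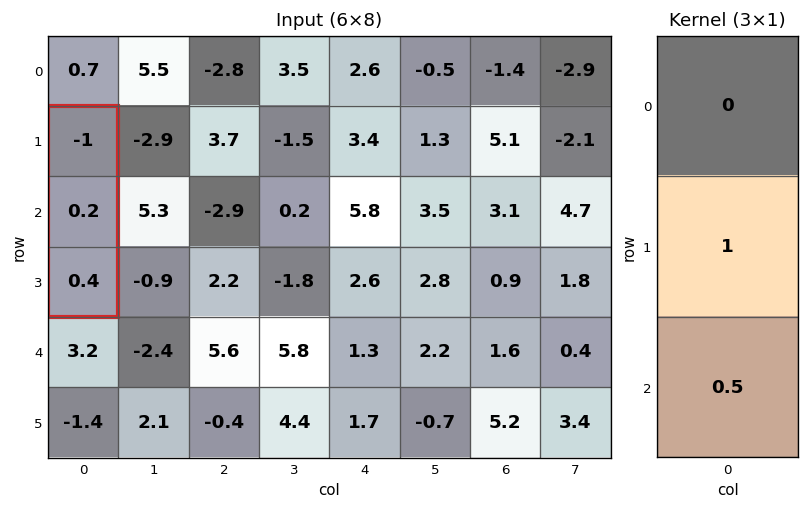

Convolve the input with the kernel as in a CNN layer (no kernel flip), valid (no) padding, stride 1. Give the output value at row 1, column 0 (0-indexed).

0.4

The receptive field on the input at this output position is [-1 / 0.2 / 0.4]. Elementwise product with the kernel and sum: 0.2·1 + 0.4·0.5.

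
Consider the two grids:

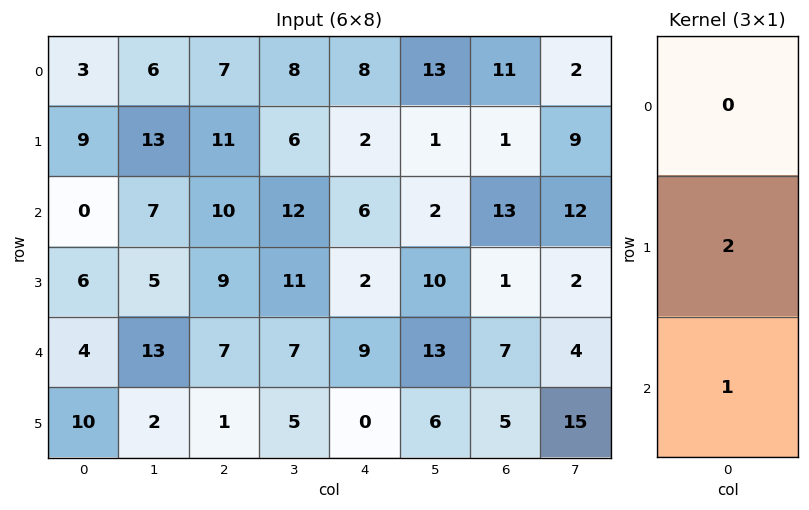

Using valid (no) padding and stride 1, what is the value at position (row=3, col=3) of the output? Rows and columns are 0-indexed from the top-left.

19

The receptive field on the input at this output position is [11 / 7 / 5]. Elementwise product with the kernel and sum: 7·2 + 5·1.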